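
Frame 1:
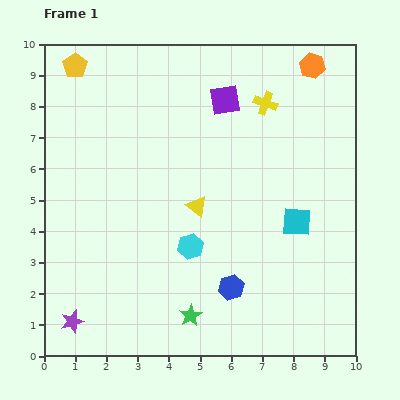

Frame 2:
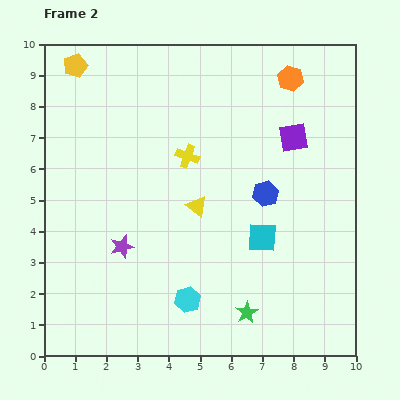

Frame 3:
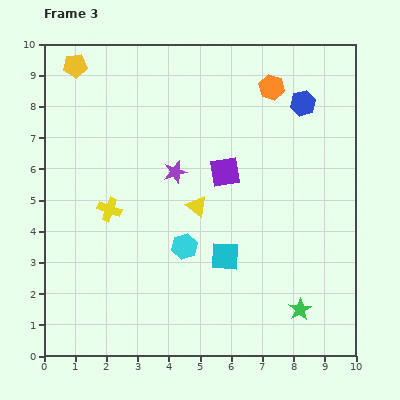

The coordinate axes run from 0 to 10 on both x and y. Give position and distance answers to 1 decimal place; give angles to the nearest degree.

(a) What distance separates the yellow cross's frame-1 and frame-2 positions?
3.0

The yellow cross moved from (7.1, 8.1) to (4.6, 6.4), a distance of √(2.5² + 1.7²) ≈ 3.0.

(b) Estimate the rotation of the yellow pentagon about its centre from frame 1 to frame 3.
30° clockwise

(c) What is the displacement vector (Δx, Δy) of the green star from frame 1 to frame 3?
(3.5, 0.2)

The green star was at (4.7, 1.3) in frame 1 and (8.2, 1.5) in frame 3.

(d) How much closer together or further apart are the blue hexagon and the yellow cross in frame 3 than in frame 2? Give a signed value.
+4.3

Distance in frame 2: 2.8. Distance in frame 3: 7.1.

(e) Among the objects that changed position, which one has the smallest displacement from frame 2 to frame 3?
the orange hexagon

(moved 0.7)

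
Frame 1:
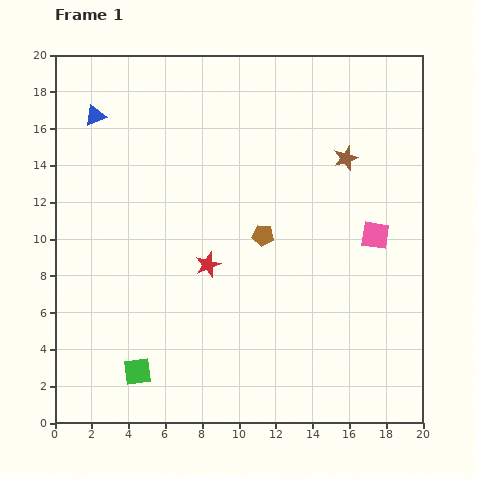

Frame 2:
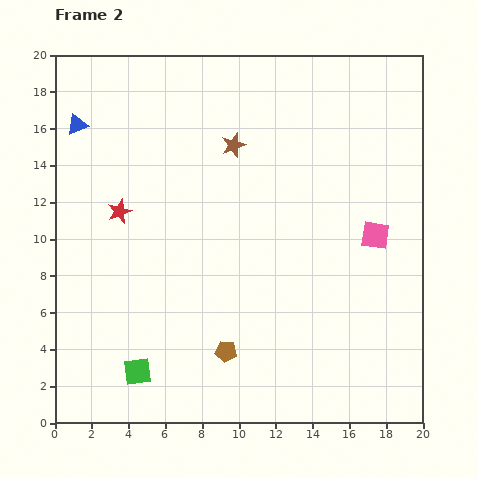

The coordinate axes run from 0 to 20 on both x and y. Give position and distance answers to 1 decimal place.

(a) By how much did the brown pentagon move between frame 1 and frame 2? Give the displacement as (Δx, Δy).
(-2.0, -6.3)

The brown pentagon was at (11.3, 10.2) in frame 1 and (9.3, 3.9) in frame 2.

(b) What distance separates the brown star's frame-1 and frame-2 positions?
6.1

The brown star moved from (15.8, 14.4) to (9.7, 15.1), a distance of √(6.1² + 0.7²) ≈ 6.1.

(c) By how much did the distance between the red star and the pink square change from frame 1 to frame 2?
+4.8

Distance in frame 1: 9.2. Distance in frame 2: 14.0.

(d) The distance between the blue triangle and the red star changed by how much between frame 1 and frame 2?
-4.9

Distance in frame 1: 10.1. Distance in frame 2: 5.2.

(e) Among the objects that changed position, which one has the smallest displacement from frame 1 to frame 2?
the blue triangle

(moved 1.1)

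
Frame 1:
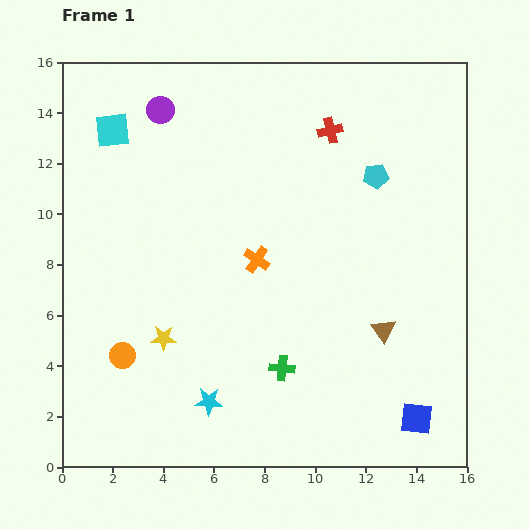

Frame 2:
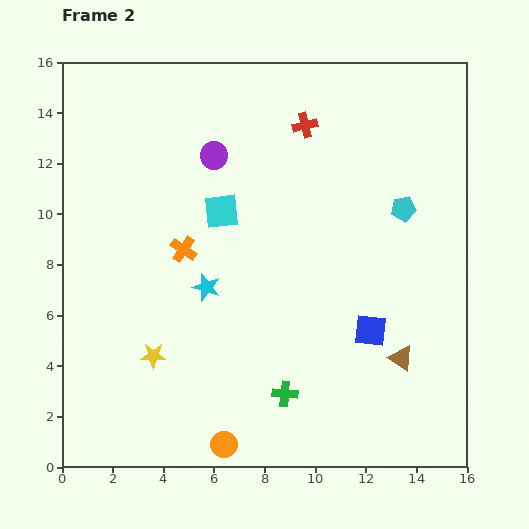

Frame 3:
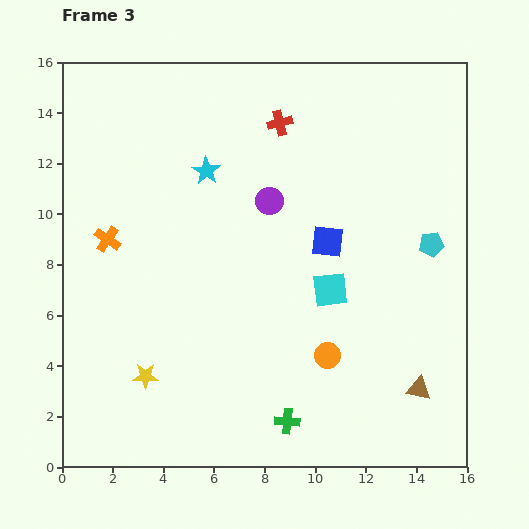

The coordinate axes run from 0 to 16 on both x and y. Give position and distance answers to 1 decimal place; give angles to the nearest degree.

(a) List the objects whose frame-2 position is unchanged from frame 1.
none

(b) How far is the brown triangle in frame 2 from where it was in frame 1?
1.3

The brown triangle moved from (12.7, 5.4) to (13.4, 4.3), a distance of √(0.7² + 1.1²) ≈ 1.3.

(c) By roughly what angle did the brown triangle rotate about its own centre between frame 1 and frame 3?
43° counter-clockwise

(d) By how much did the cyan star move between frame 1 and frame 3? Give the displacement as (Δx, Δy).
(-0.1, 9.1)

The cyan star was at (5.8, 2.6) in frame 1 and (5.7, 11.7) in frame 3.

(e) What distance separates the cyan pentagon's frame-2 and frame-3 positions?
1.8

The cyan pentagon moved from (13.5, 10.2) to (14.6, 8.8), a distance of √(1.1² + 1.4²) ≈ 1.8.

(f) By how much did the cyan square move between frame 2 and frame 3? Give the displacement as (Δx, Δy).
(4.3, -3.1)

The cyan square was at (6.3, 10.1) in frame 2 and (10.6, 7.0) in frame 3.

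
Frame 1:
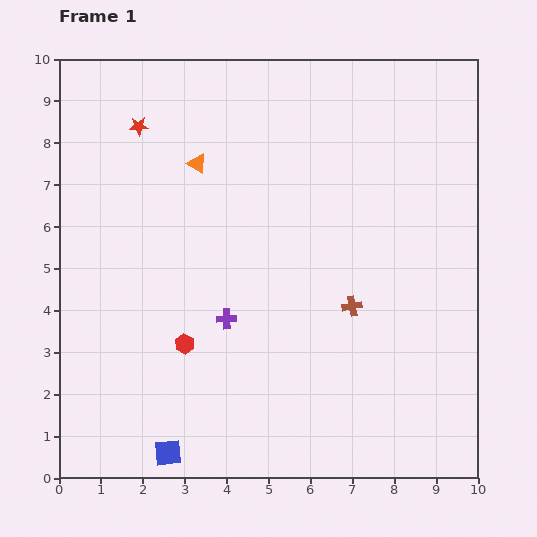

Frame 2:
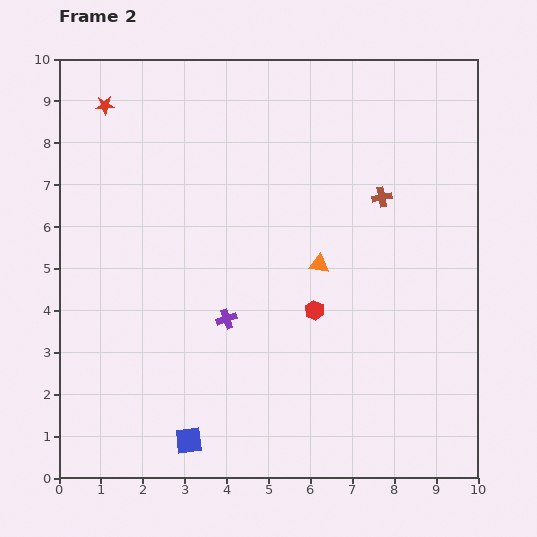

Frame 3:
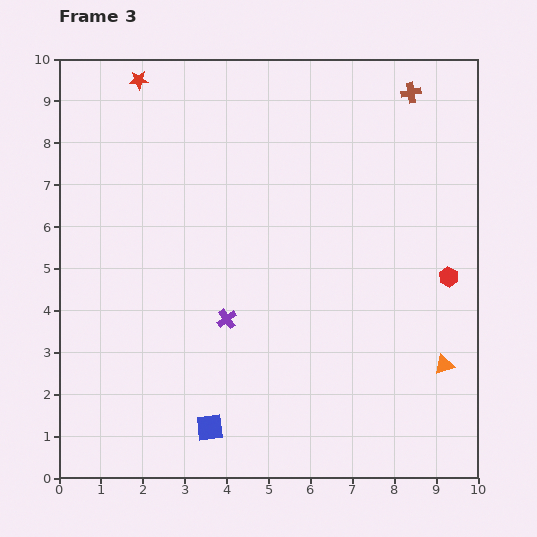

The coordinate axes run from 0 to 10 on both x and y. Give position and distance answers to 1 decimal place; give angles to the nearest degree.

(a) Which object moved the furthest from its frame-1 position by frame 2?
the orange triangle

(moved 3.8; next 3.2)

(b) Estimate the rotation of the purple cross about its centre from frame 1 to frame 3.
34° counter-clockwise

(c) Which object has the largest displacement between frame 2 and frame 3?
the orange triangle

(moved 3.8; next 3.3)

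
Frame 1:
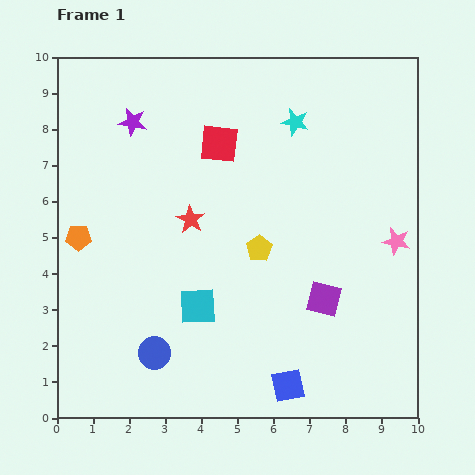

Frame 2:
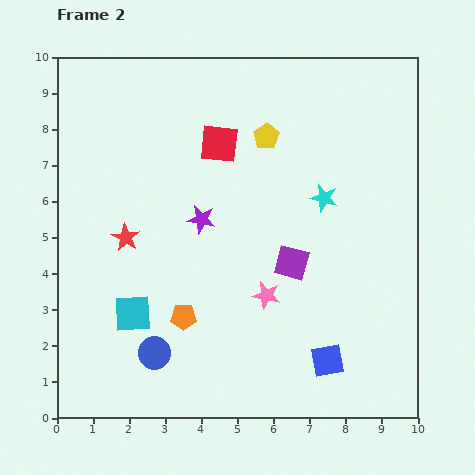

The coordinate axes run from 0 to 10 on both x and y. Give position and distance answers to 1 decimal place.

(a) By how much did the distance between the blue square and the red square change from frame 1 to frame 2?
-0.3

Distance in frame 1: 7.0. Distance in frame 2: 6.7.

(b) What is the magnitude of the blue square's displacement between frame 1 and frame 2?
1.3

The blue square moved from (6.4, 0.9) to (7.5, 1.6), a distance of √(1.1² + 0.7²) ≈ 1.3.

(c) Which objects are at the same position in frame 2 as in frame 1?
the red square, the blue circle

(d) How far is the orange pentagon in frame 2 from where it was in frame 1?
3.6

The orange pentagon moved from (0.6, 5.0) to (3.5, 2.8), a distance of √(2.9² + 2.2²) ≈ 3.6.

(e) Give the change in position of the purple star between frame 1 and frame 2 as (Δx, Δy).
(1.9, -2.7)

The purple star was at (2.1, 8.2) in frame 1 and (4.0, 5.5) in frame 2.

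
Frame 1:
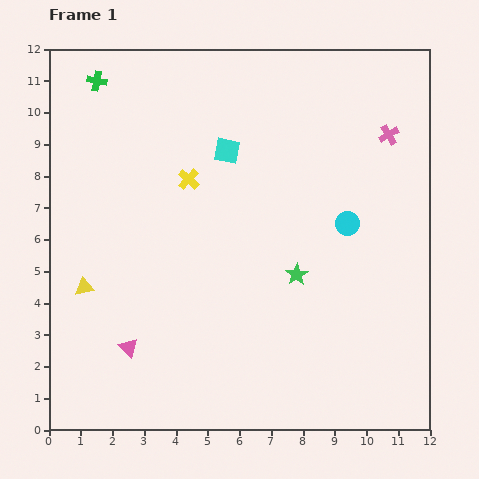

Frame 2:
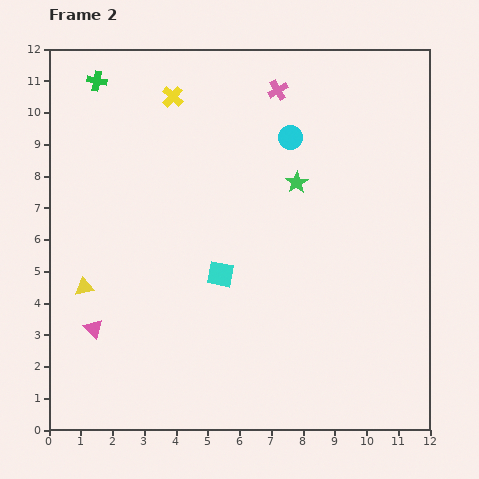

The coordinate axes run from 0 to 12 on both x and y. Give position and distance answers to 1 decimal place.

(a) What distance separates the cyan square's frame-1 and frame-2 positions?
3.9

The cyan square moved from (5.6, 8.8) to (5.4, 4.9), a distance of √(0.2² + 3.9²) ≈ 3.9.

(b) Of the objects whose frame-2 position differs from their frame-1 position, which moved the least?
the pink triangle

(moved 1.3)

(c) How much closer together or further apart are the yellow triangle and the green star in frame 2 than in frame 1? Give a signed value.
+0.8

Distance in frame 1: 6.7. Distance in frame 2: 7.5.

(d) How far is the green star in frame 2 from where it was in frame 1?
2.9

The green star moved from (7.8, 4.9) to (7.8, 7.8), a distance of √(0.0² + 2.9²) ≈ 2.9.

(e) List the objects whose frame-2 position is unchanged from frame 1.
the yellow triangle, the green cross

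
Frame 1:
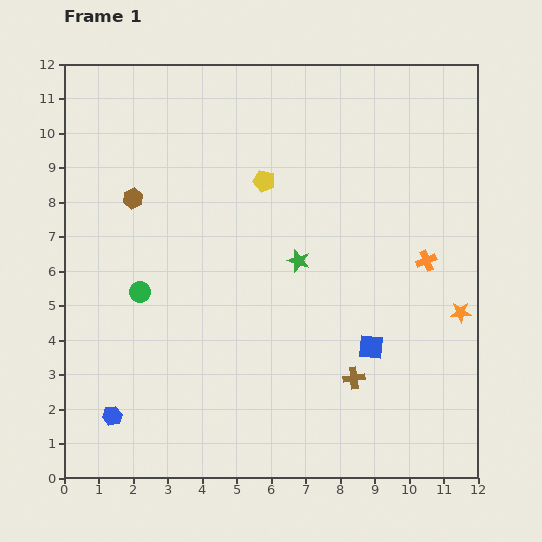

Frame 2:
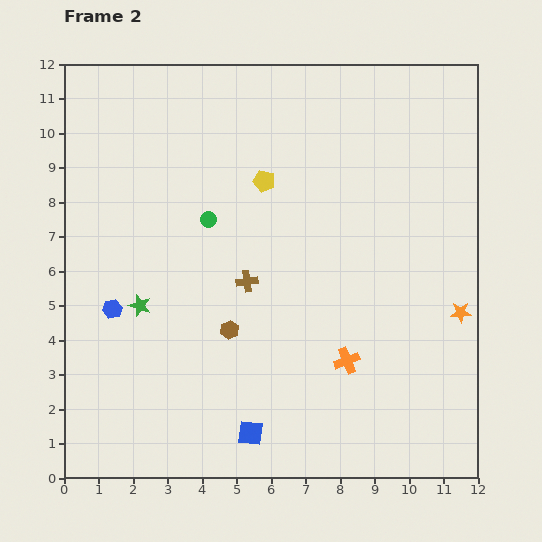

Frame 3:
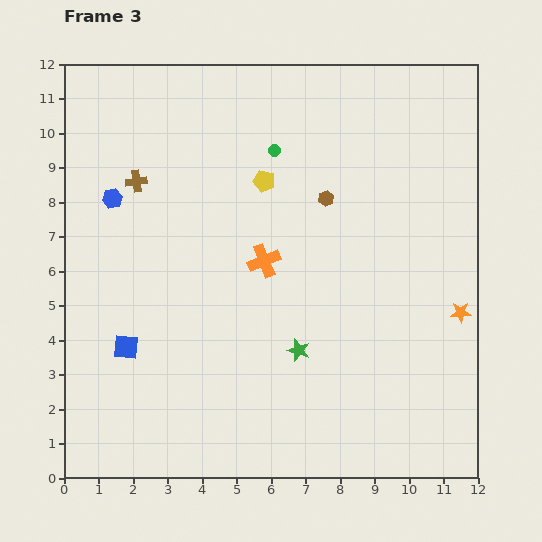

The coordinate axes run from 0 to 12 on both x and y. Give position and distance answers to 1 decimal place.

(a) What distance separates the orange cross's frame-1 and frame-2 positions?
3.7

The orange cross moved from (10.5, 6.3) to (8.2, 3.4), a distance of √(2.3² + 2.9²) ≈ 3.7.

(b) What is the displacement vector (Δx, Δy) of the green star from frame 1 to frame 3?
(0.0, -2.6)

The green star was at (6.8, 6.3) in frame 1 and (6.8, 3.7) in frame 3.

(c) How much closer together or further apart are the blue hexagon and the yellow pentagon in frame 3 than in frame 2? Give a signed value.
-1.3

Distance in frame 2: 5.7. Distance in frame 3: 4.4.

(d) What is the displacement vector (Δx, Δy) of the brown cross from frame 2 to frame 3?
(-3.2, 2.9)

The brown cross was at (5.3, 5.7) in frame 2 and (2.1, 8.6) in frame 3.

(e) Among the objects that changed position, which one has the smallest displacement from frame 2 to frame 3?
the green circle

(moved 2.8)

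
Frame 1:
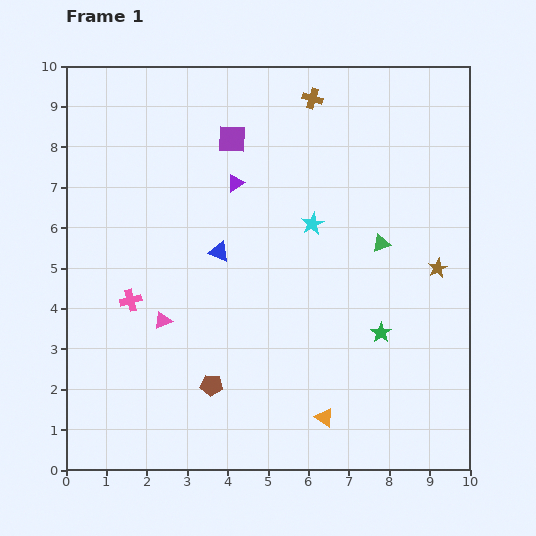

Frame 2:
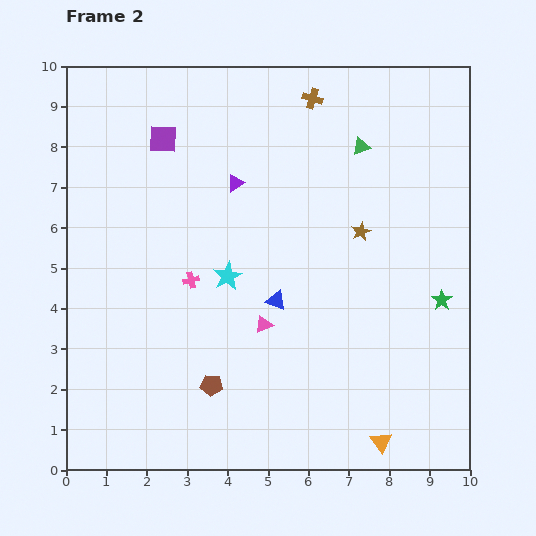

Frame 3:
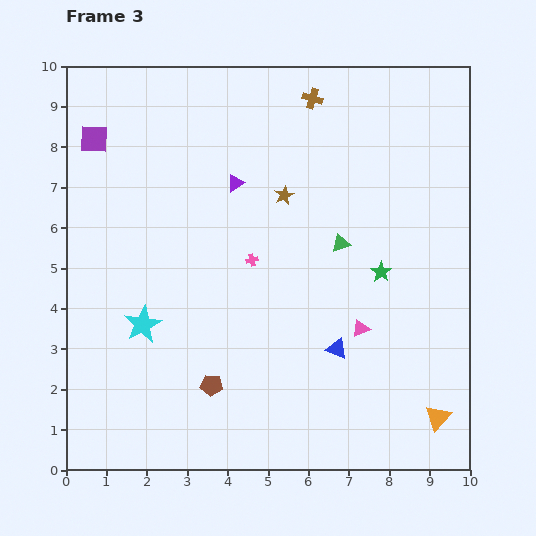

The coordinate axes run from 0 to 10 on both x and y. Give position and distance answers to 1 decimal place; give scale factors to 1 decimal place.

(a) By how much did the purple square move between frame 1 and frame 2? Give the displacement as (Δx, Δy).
(-1.7, 0.0)

The purple square was at (4.1, 8.2) in frame 1 and (2.4, 8.2) in frame 2.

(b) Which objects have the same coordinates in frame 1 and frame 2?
the brown cross, the brown pentagon, the purple triangle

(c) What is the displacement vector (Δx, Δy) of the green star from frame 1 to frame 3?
(0.0, 1.5)

The green star was at (7.8, 3.4) in frame 1 and (7.8, 4.9) in frame 3.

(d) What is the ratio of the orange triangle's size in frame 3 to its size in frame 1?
1.4×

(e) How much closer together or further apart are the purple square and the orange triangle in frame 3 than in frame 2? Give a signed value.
+1.7

Distance in frame 2: 9.2. Distance in frame 3: 10.9.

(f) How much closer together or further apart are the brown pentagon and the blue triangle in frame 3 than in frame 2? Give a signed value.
+0.6

Distance in frame 2: 2.6. Distance in frame 3: 3.2.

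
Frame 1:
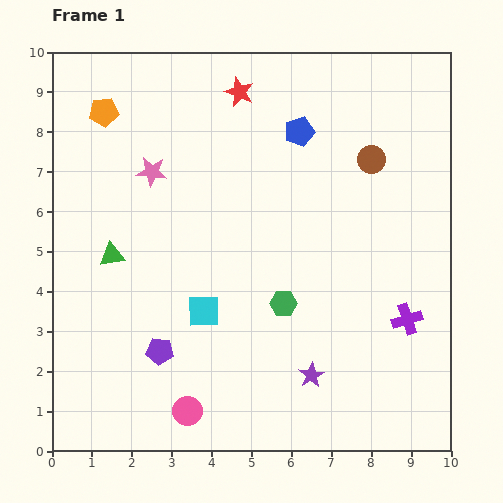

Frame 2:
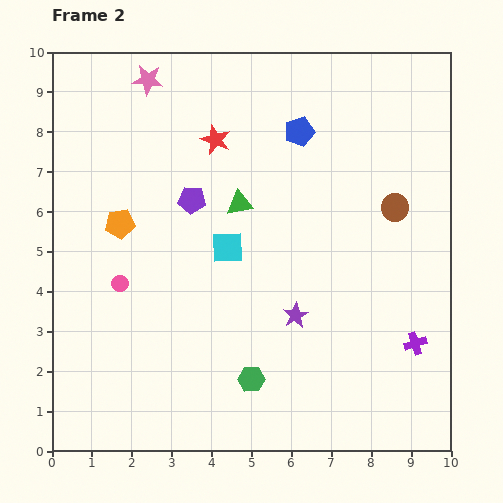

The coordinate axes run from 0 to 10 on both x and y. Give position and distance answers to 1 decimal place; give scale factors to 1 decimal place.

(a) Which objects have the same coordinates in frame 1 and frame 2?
the blue pentagon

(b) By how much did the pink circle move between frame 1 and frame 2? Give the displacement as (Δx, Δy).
(-1.7, 3.2)

The pink circle was at (3.4, 1.0) in frame 1 and (1.7, 4.2) in frame 2.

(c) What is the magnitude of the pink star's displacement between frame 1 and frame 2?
2.3

The pink star moved from (2.5, 7.0) to (2.4, 9.3), a distance of √(0.1² + 2.3²) ≈ 2.3.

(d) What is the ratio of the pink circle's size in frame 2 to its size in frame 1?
0.6×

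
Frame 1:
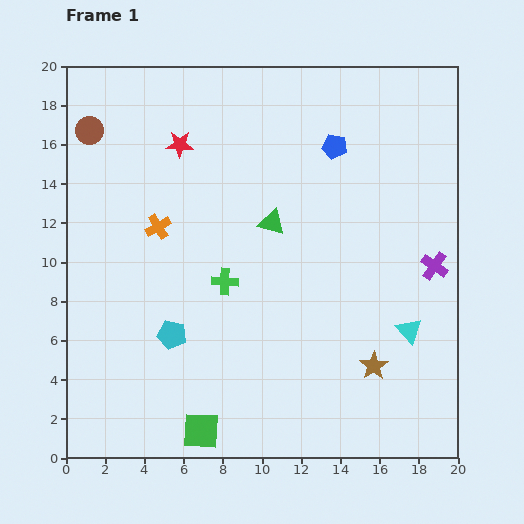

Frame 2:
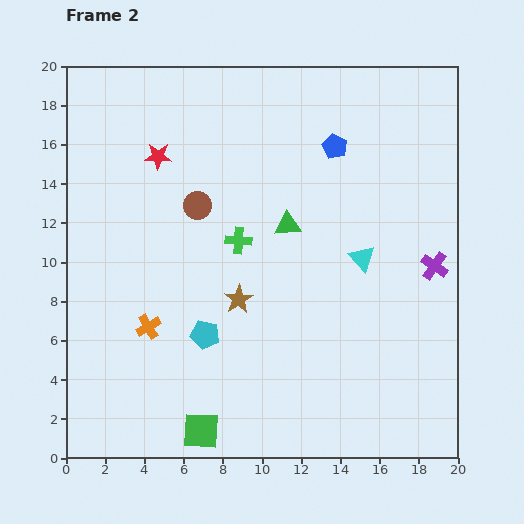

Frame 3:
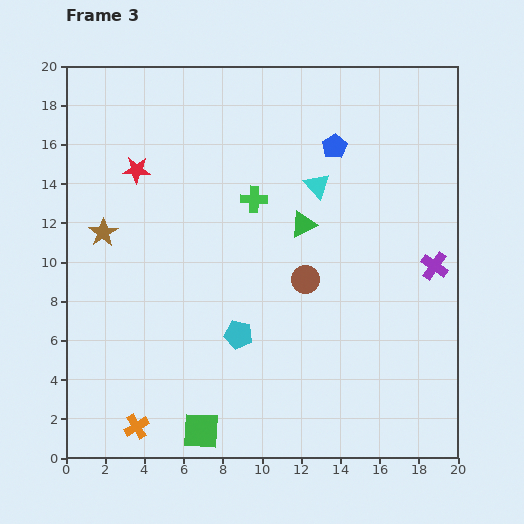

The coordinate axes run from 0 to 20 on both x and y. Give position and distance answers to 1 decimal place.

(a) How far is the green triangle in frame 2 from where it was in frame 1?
0.8

The green triangle moved from (10.5, 12.0) to (11.3, 11.9), a distance of √(0.8² + 0.1²) ≈ 0.8.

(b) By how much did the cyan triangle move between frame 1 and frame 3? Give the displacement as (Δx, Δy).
(-4.7, 7.4)

The cyan triangle was at (17.5, 6.5) in frame 1 and (12.8, 13.9) in frame 3.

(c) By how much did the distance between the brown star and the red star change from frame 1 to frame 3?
-11.4

Distance in frame 1: 15.0. Distance in frame 3: 3.6.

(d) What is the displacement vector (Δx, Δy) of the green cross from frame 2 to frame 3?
(0.8, 2.1)

The green cross was at (8.8, 11.1) in frame 2 and (9.6, 13.2) in frame 3.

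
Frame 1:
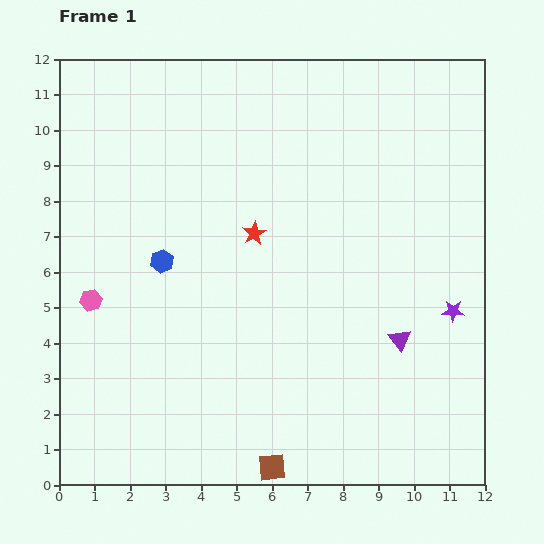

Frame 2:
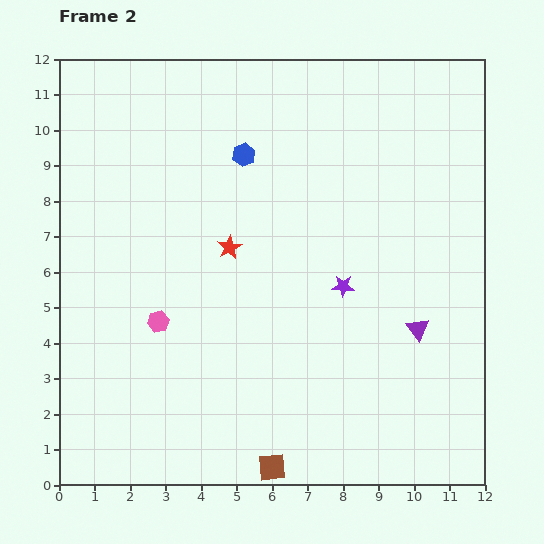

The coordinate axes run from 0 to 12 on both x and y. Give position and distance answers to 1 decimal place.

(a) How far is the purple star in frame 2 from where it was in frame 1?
3.2

The purple star moved from (11.1, 4.9) to (8.0, 5.6), a distance of √(3.1² + 0.7²) ≈ 3.2.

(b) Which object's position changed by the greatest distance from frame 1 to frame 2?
the blue hexagon

(moved 3.8; next 3.2)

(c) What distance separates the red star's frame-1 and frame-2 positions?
0.8

The red star moved from (5.5, 7.1) to (4.8, 6.7), a distance of √(0.7² + 0.4²) ≈ 0.8.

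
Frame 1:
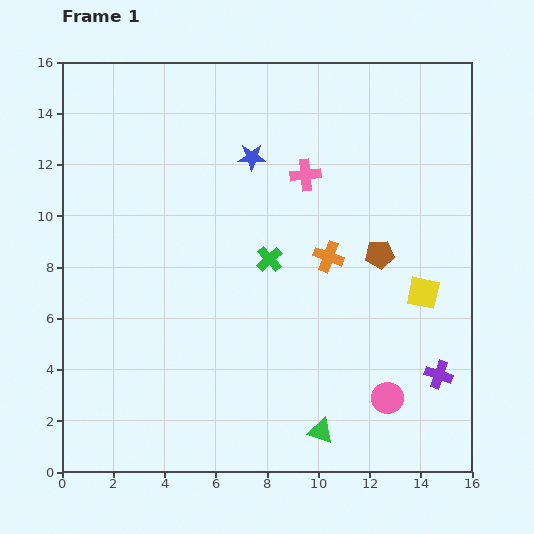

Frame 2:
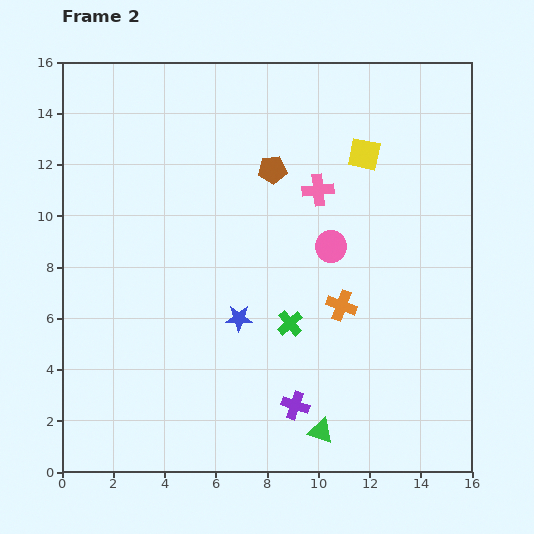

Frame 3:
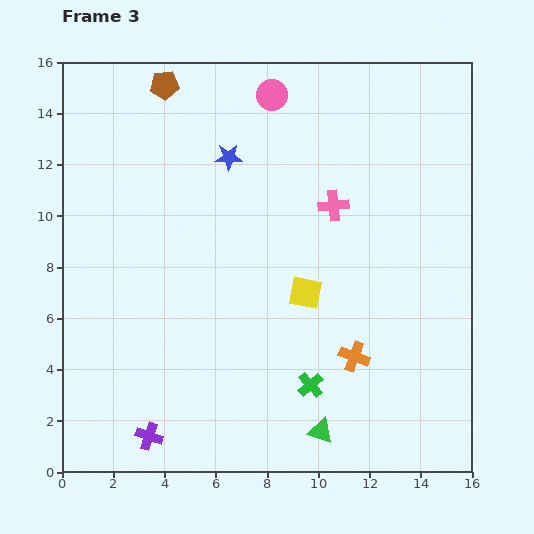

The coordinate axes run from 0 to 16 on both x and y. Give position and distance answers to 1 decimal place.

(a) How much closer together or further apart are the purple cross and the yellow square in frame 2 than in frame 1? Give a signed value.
+6.9

Distance in frame 1: 3.3. Distance in frame 2: 10.2.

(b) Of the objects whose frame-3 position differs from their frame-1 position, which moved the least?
the blue star

(moved 0.9)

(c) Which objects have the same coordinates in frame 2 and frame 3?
the green triangle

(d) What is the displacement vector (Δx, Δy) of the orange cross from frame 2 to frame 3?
(0.5, -2.0)

The orange cross was at (10.9, 6.5) in frame 2 and (11.4, 4.5) in frame 3.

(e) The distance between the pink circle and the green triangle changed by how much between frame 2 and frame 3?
+6.0

Distance in frame 2: 7.2. Distance in frame 3: 13.2.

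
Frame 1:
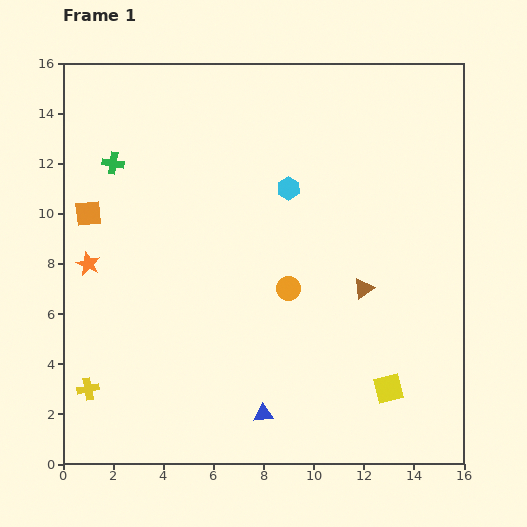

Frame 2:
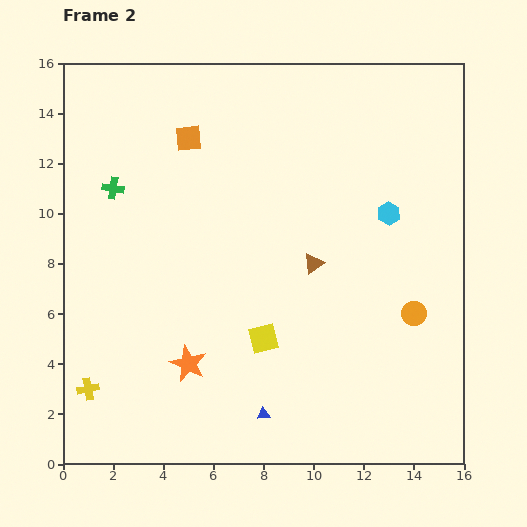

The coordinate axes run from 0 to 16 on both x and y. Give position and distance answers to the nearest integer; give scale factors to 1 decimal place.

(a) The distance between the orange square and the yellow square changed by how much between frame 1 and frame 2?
-5

Distance in frame 1: 14. Distance in frame 2: 9.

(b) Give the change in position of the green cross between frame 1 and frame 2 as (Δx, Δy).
(0, -1)

The green cross was at (2, 12) in frame 1 and (2, 11) in frame 2.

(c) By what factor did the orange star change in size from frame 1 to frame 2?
1.5×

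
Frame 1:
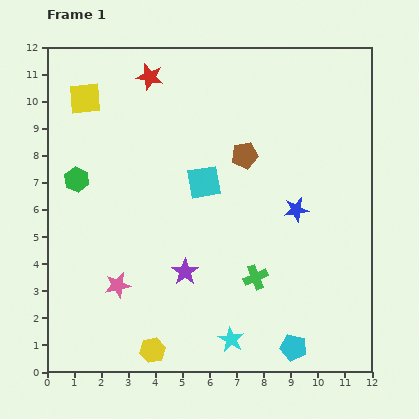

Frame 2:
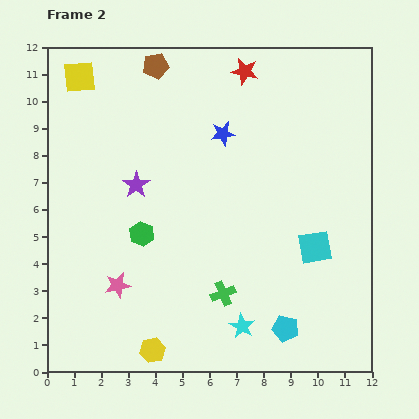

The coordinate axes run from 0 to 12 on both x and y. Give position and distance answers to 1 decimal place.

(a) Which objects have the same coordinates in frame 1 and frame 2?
the pink star, the yellow hexagon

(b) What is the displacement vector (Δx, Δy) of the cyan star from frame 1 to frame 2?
(0.4, 0.5)

The cyan star was at (6.8, 1.2) in frame 1 and (7.2, 1.7) in frame 2.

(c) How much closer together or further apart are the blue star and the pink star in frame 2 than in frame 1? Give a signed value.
-0.4

Distance in frame 1: 7.2. Distance in frame 2: 6.8.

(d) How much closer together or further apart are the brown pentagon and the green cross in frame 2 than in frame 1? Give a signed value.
+4.3

Distance in frame 1: 4.5. Distance in frame 2: 8.8.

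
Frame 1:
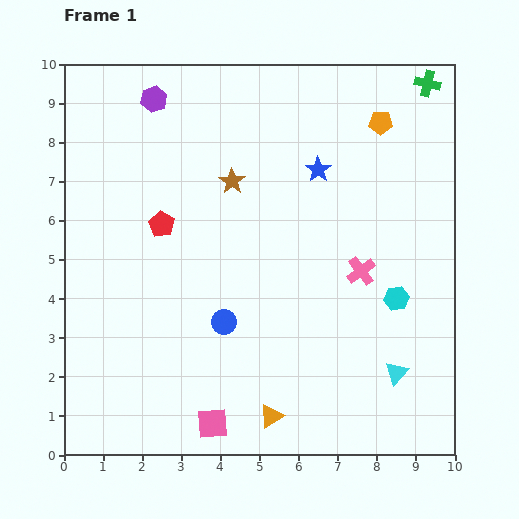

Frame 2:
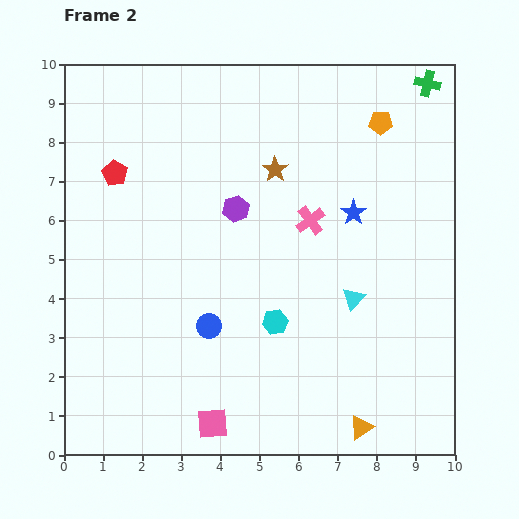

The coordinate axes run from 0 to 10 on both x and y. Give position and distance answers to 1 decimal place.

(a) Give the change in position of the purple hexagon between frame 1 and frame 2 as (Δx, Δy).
(2.1, -2.8)

The purple hexagon was at (2.3, 9.1) in frame 1 and (4.4, 6.3) in frame 2.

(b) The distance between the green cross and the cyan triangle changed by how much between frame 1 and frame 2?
-1.6

Distance in frame 1: 7.4. Distance in frame 2: 5.8.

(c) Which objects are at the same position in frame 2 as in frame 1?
the pink square, the green cross, the orange pentagon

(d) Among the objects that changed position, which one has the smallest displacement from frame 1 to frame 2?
the blue circle

(moved 0.4)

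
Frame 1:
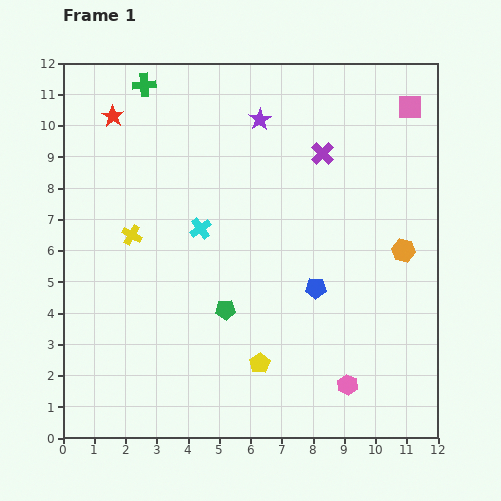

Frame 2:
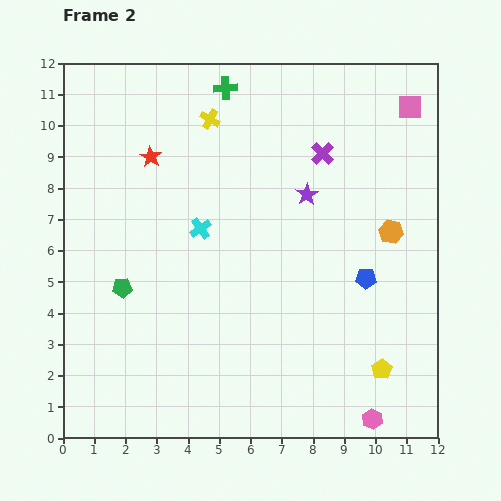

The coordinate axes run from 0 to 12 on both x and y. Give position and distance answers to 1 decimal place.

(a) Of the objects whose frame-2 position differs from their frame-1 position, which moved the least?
the orange hexagon

(moved 0.7)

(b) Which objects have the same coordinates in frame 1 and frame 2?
the purple cross, the cyan cross, the pink square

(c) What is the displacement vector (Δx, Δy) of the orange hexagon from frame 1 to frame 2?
(-0.4, 0.6)

The orange hexagon was at (10.9, 6.0) in frame 1 and (10.5, 6.6) in frame 2.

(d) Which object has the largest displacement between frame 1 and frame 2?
the yellow cross

(moved 4.5; next 3.9)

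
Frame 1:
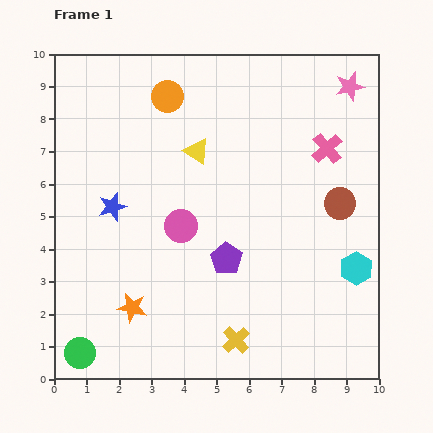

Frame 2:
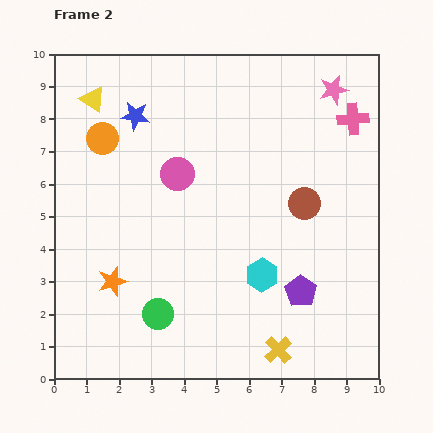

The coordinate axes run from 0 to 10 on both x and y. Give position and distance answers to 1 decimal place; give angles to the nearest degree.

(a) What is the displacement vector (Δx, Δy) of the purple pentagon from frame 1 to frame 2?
(2.3, -1.0)

The purple pentagon was at (5.3, 3.7) in frame 1 and (7.6, 2.7) in frame 2.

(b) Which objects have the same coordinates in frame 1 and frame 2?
none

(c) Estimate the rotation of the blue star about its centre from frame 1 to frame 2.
24° clockwise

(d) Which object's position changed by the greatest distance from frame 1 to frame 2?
the yellow triangle

(moved 3.6; next 2.9)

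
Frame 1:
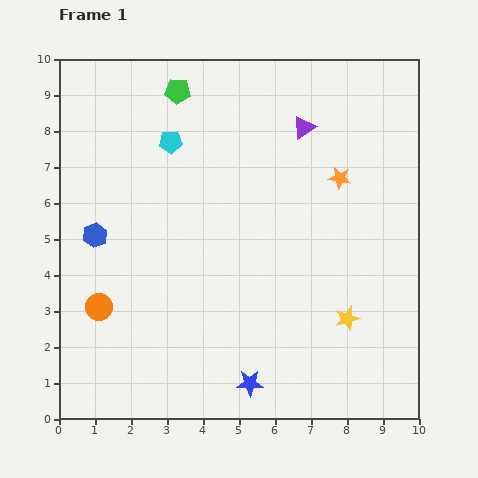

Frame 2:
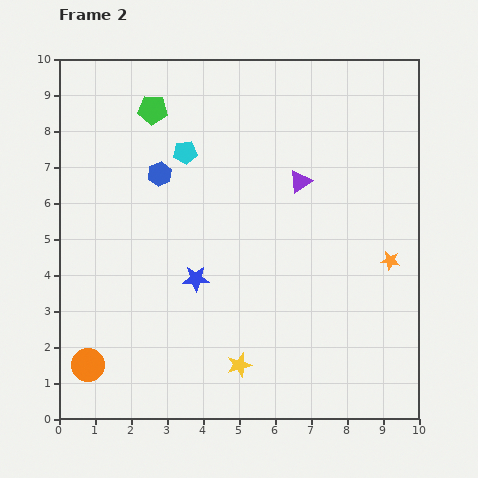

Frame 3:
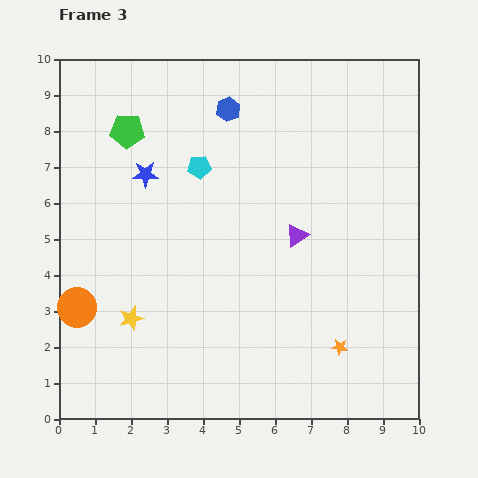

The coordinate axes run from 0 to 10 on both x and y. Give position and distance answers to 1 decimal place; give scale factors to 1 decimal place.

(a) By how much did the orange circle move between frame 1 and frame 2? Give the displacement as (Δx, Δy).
(-0.3, -1.6)

The orange circle was at (1.1, 3.1) in frame 1 and (0.8, 1.5) in frame 2.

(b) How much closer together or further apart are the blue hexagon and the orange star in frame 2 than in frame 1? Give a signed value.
-0.2

Distance in frame 1: 7.0. Distance in frame 2: 6.8.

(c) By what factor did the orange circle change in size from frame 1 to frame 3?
1.5×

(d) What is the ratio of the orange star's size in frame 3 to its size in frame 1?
0.7×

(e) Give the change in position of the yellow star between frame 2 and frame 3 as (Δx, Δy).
(-3.0, 1.3)

The yellow star was at (5.0, 1.5) in frame 2 and (2.0, 2.8) in frame 3.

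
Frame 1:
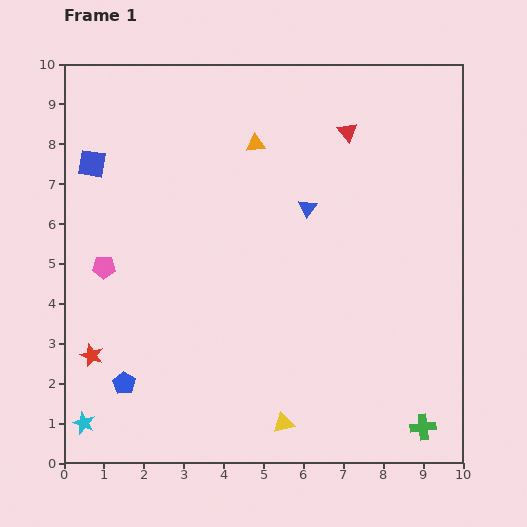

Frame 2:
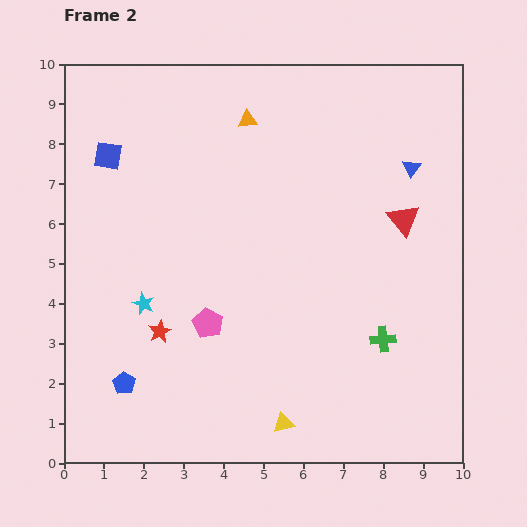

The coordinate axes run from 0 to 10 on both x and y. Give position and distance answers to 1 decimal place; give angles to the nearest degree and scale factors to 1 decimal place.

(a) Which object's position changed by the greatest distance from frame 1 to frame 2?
the cyan star

(moved 3.4; next 3.0)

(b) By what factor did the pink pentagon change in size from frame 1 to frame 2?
1.3×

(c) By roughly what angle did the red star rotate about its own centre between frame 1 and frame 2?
24° clockwise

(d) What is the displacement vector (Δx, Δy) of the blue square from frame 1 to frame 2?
(0.4, 0.2)

The blue square was at (0.7, 7.5) in frame 1 and (1.1, 7.7) in frame 2.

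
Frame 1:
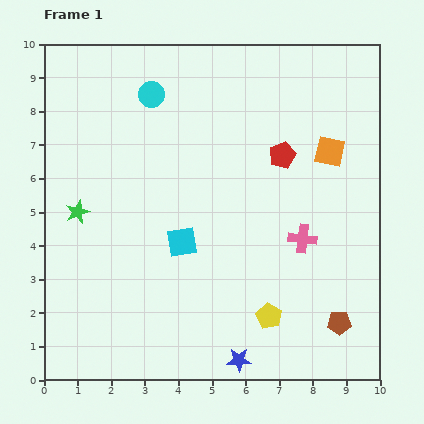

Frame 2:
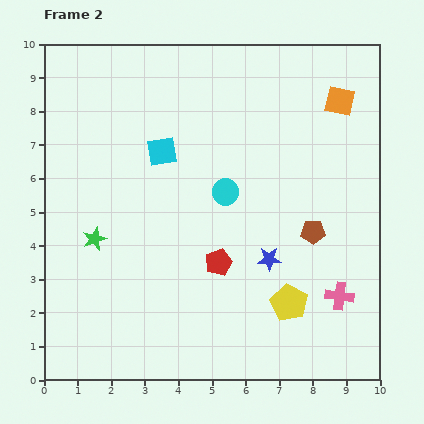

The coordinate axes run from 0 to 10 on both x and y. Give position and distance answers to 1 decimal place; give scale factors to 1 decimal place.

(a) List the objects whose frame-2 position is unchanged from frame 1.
none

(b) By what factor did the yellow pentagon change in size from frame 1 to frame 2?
1.5×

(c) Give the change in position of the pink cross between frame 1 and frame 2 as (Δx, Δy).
(1.1, -1.7)

The pink cross was at (7.7, 4.2) in frame 1 and (8.8, 2.5) in frame 2.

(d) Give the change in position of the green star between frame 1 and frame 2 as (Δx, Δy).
(0.5, -0.8)

The green star was at (1.0, 5.0) in frame 1 and (1.5, 4.2) in frame 2.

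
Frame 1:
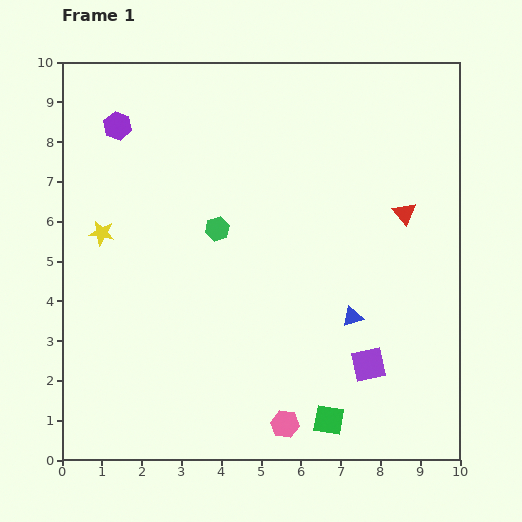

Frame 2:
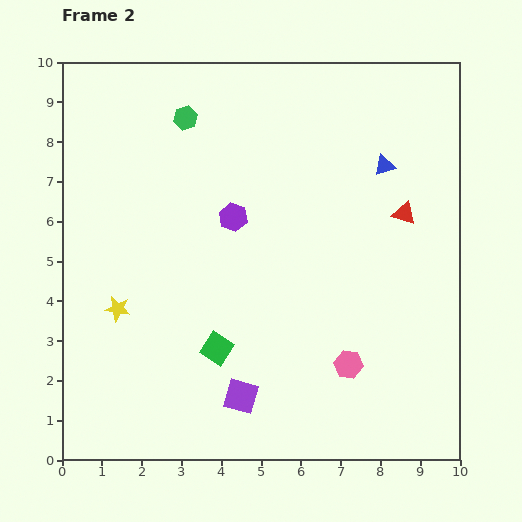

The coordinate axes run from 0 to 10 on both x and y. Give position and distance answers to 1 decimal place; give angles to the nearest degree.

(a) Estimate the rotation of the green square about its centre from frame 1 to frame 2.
24° clockwise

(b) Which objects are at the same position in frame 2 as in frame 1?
the red triangle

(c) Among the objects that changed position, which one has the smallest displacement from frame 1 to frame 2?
the yellow star

(moved 1.9)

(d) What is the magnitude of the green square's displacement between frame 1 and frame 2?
3.3

The green square moved from (6.7, 1.0) to (3.9, 2.8), a distance of √(2.8² + 1.8²) ≈ 3.3.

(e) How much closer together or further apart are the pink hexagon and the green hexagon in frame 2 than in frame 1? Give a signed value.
+2.2

Distance in frame 1: 5.2. Distance in frame 2: 7.4.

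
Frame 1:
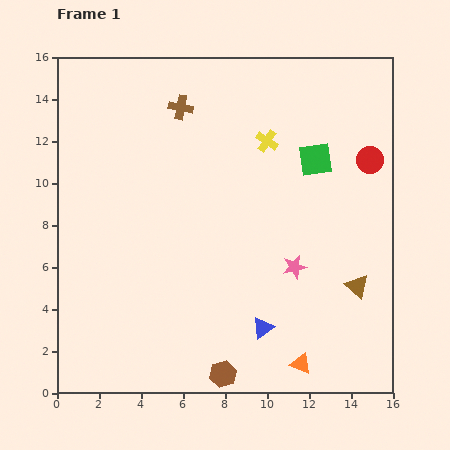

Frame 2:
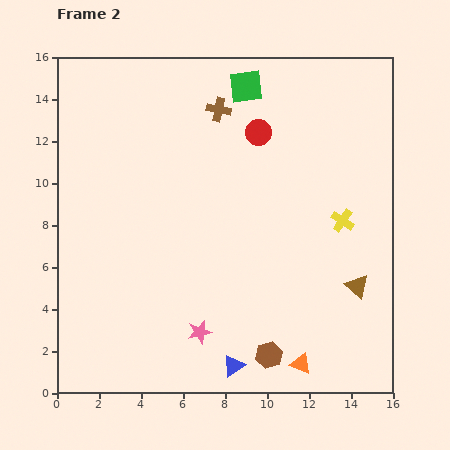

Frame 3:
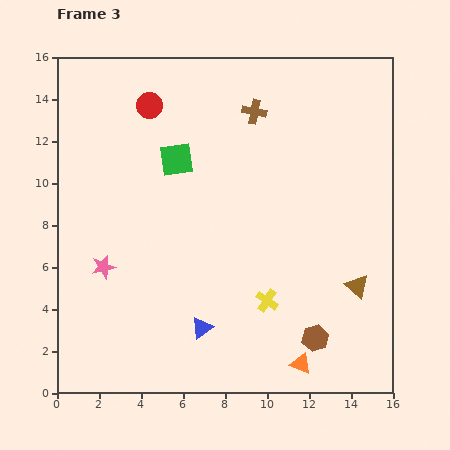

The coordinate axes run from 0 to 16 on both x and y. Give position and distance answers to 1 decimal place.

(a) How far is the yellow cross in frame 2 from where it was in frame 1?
5.2

The yellow cross moved from (10.0, 12.0) to (13.6, 8.2), a distance of √(3.6² + 3.8²) ≈ 5.2.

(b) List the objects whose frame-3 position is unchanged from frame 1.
the brown triangle, the orange triangle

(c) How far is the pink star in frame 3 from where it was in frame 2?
5.5

The pink star moved from (6.8, 2.9) to (2.2, 6.0), a distance of √(4.6² + 3.1²) ≈ 5.5.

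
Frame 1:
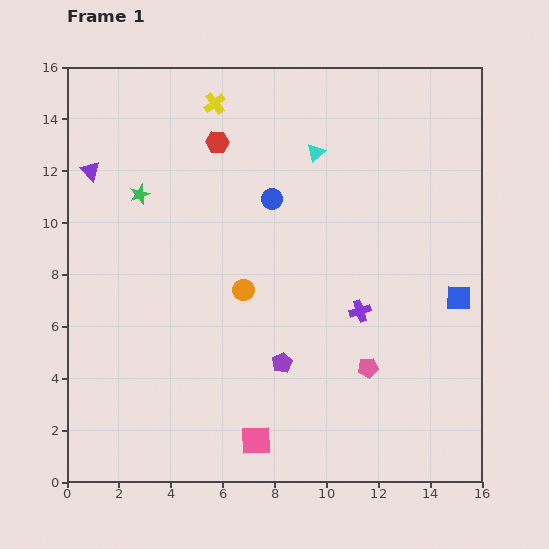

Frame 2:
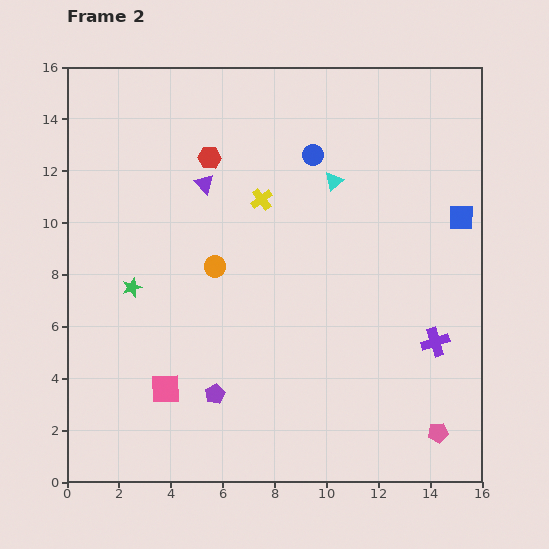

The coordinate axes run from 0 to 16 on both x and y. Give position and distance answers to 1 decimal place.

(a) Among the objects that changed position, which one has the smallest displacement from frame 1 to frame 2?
the red hexagon

(moved 0.7)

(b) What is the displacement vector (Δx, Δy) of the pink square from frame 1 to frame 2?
(-3.5, 2.0)

The pink square was at (7.3, 1.6) in frame 1 and (3.8, 3.6) in frame 2.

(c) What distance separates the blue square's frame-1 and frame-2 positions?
3.1

The blue square moved from (15.1, 7.1) to (15.2, 10.2), a distance of √(0.1² + 3.1²) ≈ 3.1.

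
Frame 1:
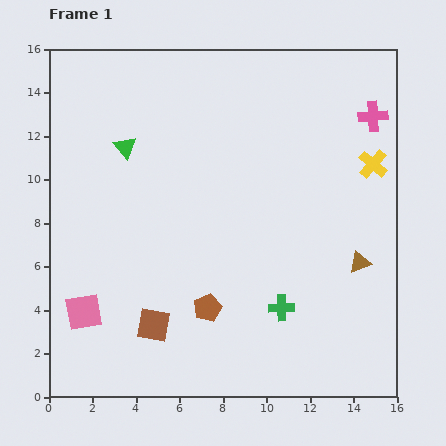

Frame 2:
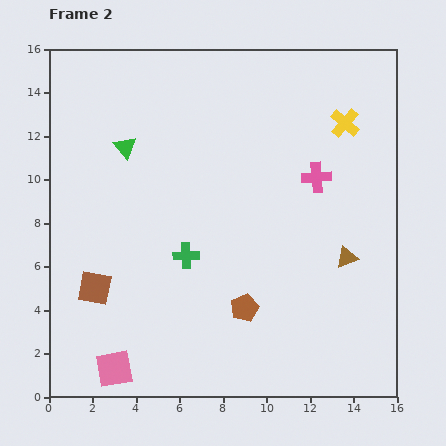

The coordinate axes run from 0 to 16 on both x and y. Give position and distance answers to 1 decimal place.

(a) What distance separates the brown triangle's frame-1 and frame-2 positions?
0.6

The brown triangle moved from (14.3, 6.2) to (13.7, 6.4), a distance of √(0.6² + 0.2²) ≈ 0.6.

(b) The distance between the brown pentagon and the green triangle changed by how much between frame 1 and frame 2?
+0.9

Distance in frame 1: 8.3. Distance in frame 2: 9.2.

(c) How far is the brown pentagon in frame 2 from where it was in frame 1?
1.7

The brown pentagon moved from (7.3, 4.1) to (9.0, 4.1), a distance of √(1.7² + 0.0²) ≈ 1.7.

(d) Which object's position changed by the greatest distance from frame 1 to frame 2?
the green cross

(moved 5.0; next 3.8)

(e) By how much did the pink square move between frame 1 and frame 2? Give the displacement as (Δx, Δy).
(1.4, -2.6)

The pink square was at (1.6, 3.9) in frame 1 and (3.0, 1.3) in frame 2.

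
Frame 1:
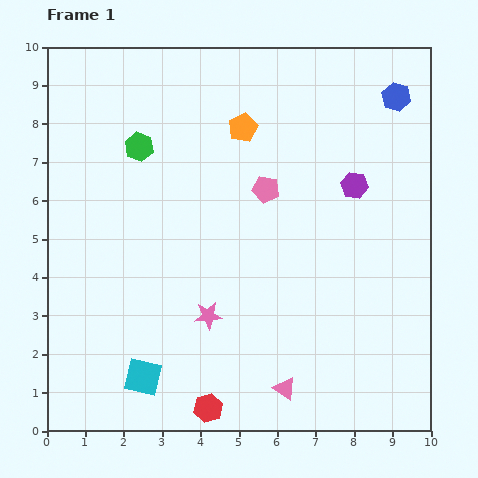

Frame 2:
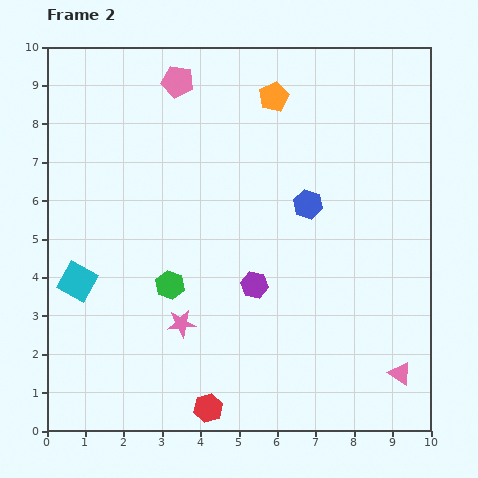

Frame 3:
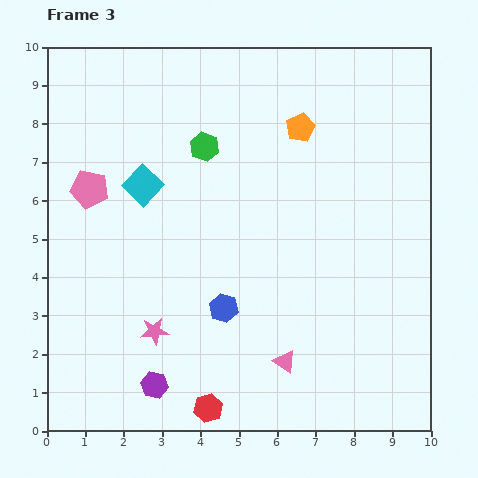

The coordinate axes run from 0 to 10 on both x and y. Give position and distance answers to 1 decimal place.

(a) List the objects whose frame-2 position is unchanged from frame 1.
the red hexagon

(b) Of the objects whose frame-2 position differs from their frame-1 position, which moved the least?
the pink star

(moved 0.7)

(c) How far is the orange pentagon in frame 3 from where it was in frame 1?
1.5

The orange pentagon moved from (5.1, 7.9) to (6.6, 7.9), a distance of √(1.5² + 0.0²) ≈ 1.5.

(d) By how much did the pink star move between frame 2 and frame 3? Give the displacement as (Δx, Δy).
(-0.7, -0.2)

The pink star was at (3.5, 2.8) in frame 2 and (2.8, 2.6) in frame 3.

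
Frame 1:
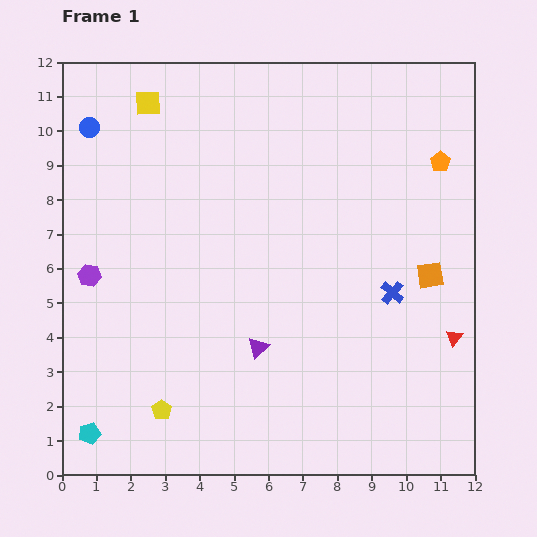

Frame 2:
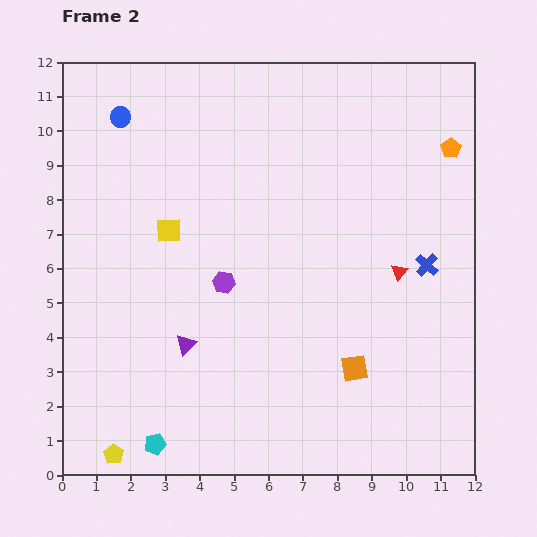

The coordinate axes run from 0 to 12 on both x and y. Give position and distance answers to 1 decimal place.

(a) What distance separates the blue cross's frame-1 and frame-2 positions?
1.3

The blue cross moved from (9.6, 5.3) to (10.6, 6.1), a distance of √(1.0² + 0.8²) ≈ 1.3.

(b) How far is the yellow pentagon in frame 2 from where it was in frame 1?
1.9

The yellow pentagon moved from (2.9, 1.9) to (1.5, 0.6), a distance of √(1.4² + 1.3²) ≈ 1.9.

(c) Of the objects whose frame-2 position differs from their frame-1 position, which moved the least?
the orange pentagon

(moved 0.5)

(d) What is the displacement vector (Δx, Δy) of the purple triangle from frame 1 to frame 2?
(-2.1, 0.1)

The purple triangle was at (5.7, 3.7) in frame 1 and (3.6, 3.8) in frame 2.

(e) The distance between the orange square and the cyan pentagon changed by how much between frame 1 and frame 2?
-4.7

Distance in frame 1: 10.9. Distance in frame 2: 6.2.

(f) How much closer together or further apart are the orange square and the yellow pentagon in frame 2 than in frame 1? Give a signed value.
-1.3

Distance in frame 1: 8.7. Distance in frame 2: 7.4.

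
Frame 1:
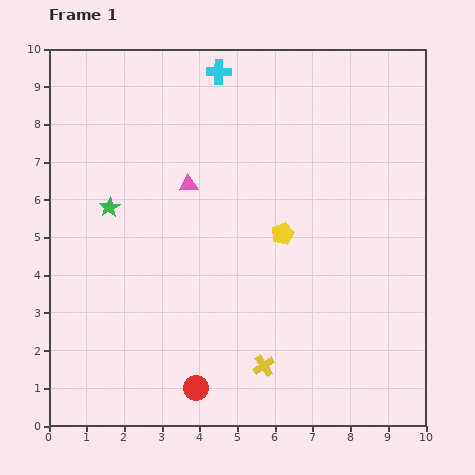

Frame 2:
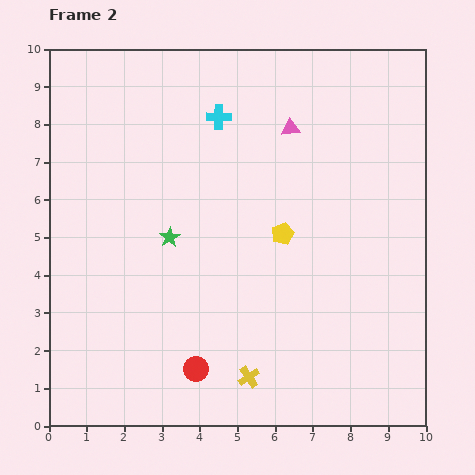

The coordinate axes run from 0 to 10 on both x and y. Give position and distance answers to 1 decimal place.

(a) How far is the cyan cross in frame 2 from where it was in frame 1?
1.2

The cyan cross moved from (4.5, 9.4) to (4.5, 8.2), a distance of √(0.0² + 1.2²) ≈ 1.2.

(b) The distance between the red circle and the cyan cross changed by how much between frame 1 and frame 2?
-1.7

Distance in frame 1: 8.4. Distance in frame 2: 6.7.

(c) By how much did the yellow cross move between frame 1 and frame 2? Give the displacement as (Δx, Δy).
(-0.4, -0.3)

The yellow cross was at (5.7, 1.6) in frame 1 and (5.3, 1.3) in frame 2.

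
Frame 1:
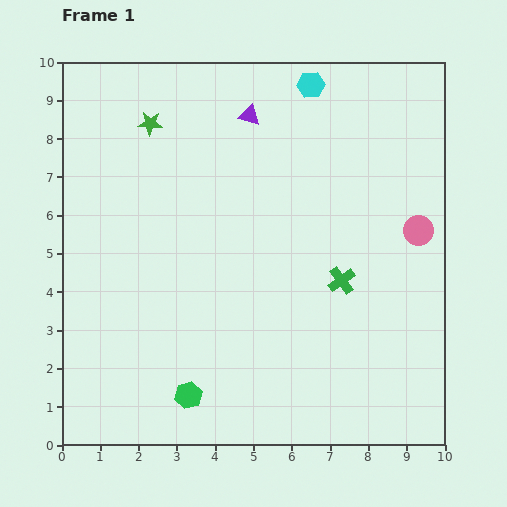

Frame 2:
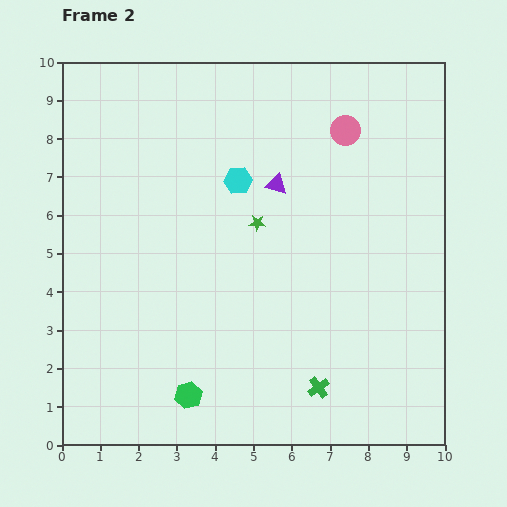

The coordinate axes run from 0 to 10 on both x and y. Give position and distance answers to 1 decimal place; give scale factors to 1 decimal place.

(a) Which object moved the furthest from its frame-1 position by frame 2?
the green star

(moved 3.8; next 3.2)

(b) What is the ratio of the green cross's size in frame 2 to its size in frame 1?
0.8×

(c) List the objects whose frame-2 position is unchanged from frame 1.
the green hexagon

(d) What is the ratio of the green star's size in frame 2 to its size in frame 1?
0.7×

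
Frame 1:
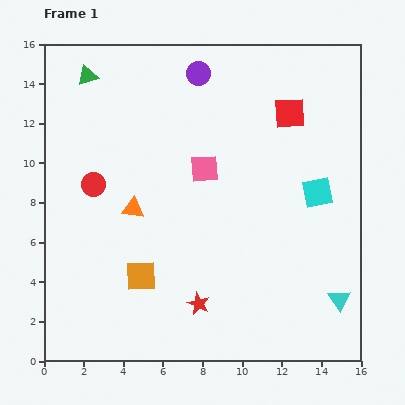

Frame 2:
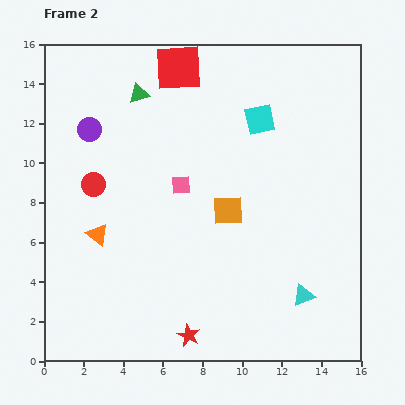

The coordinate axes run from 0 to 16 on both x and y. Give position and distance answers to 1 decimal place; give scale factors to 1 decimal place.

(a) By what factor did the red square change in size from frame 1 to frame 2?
1.5×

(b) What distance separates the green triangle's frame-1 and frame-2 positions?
2.8

The green triangle moved from (2.2, 14.4) to (4.8, 13.5), a distance of √(2.6² + 0.9²) ≈ 2.8.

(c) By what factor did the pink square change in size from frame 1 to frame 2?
0.7×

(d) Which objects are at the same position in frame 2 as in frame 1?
the red circle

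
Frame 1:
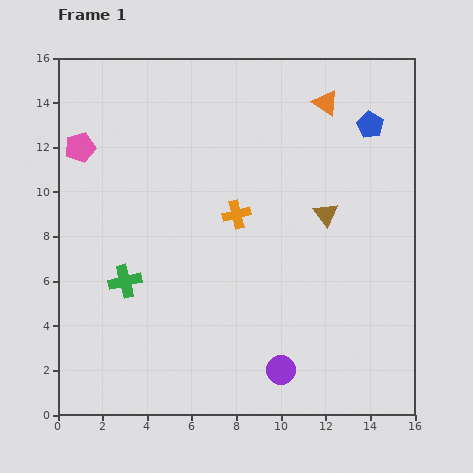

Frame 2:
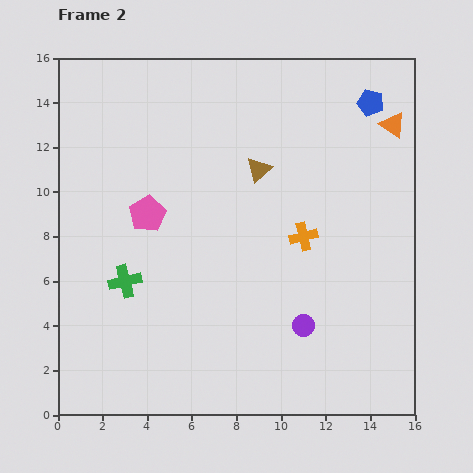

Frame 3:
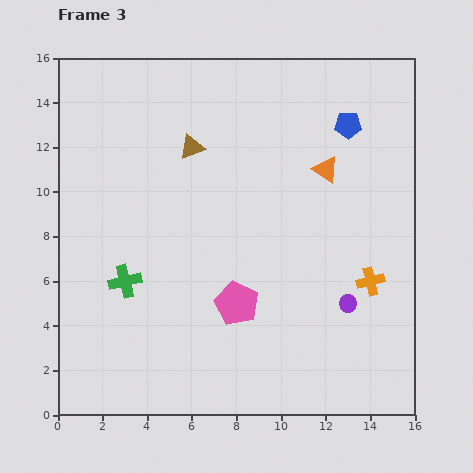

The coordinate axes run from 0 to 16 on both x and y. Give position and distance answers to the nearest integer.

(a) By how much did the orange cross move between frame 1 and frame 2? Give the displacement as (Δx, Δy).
(3, -1)

The orange cross was at (8, 9) in frame 1 and (11, 8) in frame 2.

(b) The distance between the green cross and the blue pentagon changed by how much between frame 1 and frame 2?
+1

Distance in frame 1: 13. Distance in frame 2: 14.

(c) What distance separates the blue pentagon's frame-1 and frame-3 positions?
1

The blue pentagon moved from (14, 13) to (13, 13), a distance of √(1² + 0²) ≈ 1.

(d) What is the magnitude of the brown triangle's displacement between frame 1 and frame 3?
7

The brown triangle moved from (12, 9) to (6, 12), a distance of √(6² + 3²) ≈ 7.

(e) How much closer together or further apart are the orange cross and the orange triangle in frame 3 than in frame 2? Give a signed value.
-1

Distance in frame 2: 6. Distance in frame 3: 5.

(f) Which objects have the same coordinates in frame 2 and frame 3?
the green cross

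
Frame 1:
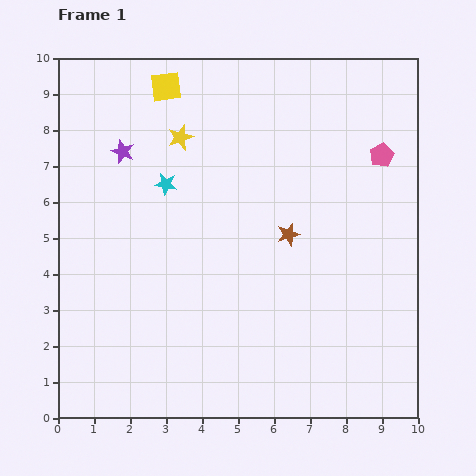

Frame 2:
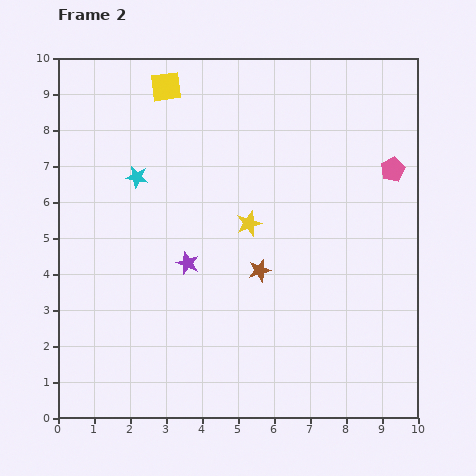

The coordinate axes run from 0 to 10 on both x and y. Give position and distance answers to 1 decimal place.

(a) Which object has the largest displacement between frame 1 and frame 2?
the purple star

(moved 3.6; next 3.1)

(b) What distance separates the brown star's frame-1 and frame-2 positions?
1.3

The brown star moved from (6.4, 5.1) to (5.6, 4.1), a distance of √(0.8² + 1.0²) ≈ 1.3.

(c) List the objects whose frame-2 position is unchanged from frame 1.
the yellow square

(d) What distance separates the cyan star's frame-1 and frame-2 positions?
0.8

The cyan star moved from (3.0, 6.5) to (2.2, 6.7), a distance of √(0.8² + 0.2²) ≈ 0.8.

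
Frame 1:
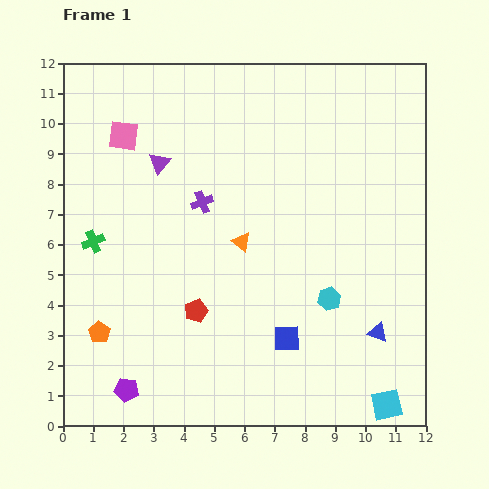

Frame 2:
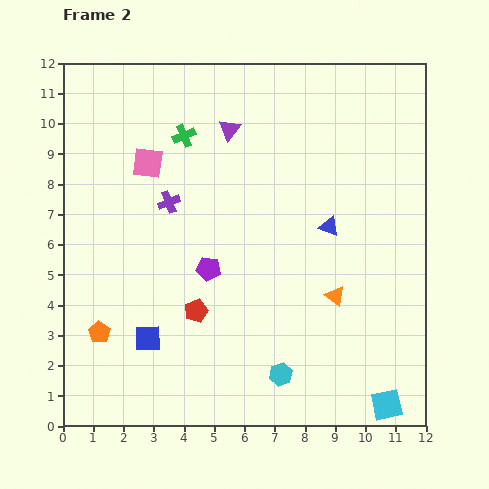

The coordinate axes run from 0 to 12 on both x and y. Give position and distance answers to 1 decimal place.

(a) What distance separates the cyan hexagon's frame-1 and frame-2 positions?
3.0

The cyan hexagon moved from (8.8, 4.2) to (7.2, 1.7), a distance of √(1.6² + 2.5²) ≈ 3.0.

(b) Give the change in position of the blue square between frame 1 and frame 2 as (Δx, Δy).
(-4.6, 0.0)

The blue square was at (7.4, 2.9) in frame 1 and (2.8, 2.9) in frame 2.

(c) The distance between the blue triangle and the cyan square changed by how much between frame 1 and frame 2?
+3.8

Distance in frame 1: 2.4. Distance in frame 2: 6.2.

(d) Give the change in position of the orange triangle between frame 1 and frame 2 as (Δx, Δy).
(3.1, -1.8)

The orange triangle was at (5.9, 6.1) in frame 1 and (9.0, 4.3) in frame 2.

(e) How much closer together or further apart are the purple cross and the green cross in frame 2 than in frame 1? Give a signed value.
-1.5

Distance in frame 1: 3.8. Distance in frame 2: 2.3.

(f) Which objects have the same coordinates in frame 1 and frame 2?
the cyan square, the red pentagon, the orange pentagon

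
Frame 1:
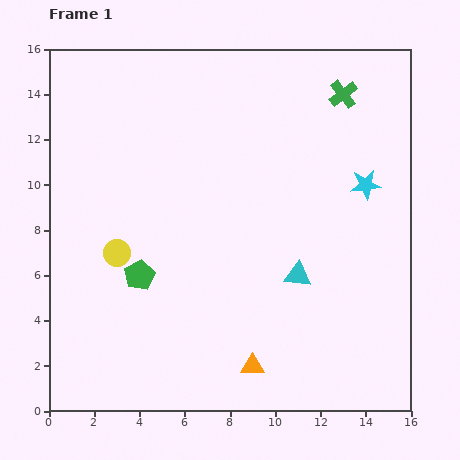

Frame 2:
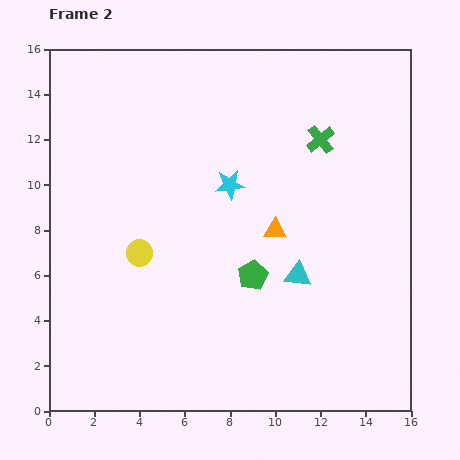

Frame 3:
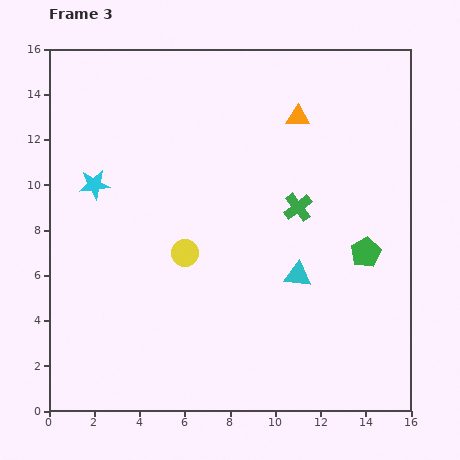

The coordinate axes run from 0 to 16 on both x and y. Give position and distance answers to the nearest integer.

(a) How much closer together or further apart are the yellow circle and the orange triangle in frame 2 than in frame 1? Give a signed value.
-2

Distance in frame 1: 8. Distance in frame 2: 6.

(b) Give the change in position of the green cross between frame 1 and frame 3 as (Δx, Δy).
(-2, -5)

The green cross was at (13, 14) in frame 1 and (11, 9) in frame 3.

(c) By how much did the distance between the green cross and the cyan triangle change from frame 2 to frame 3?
-3

Distance in frame 2: 6. Distance in frame 3: 3.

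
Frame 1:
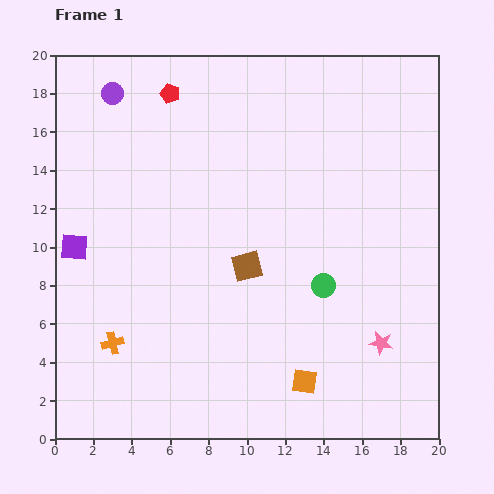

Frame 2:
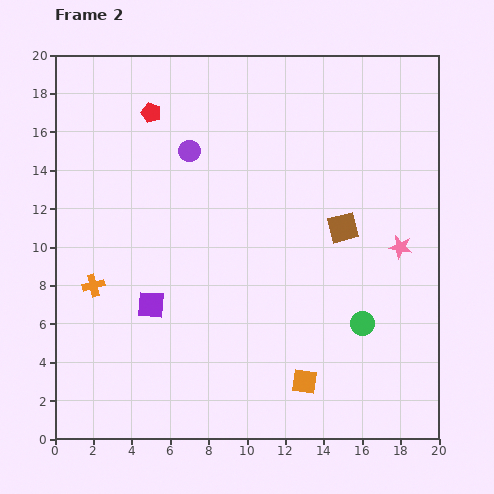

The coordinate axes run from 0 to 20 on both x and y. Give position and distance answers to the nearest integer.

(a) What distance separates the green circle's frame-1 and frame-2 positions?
3

The green circle moved from (14, 8) to (16, 6), a distance of √(2² + 2²) ≈ 3.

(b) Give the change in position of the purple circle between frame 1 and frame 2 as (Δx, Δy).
(4, -3)

The purple circle was at (3, 18) in frame 1 and (7, 15) in frame 2.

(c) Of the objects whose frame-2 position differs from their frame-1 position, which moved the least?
the red pentagon

(moved 1)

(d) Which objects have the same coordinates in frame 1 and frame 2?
the orange square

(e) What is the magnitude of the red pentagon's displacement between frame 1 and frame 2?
1

The red pentagon moved from (6, 18) to (5, 17), a distance of √(1² + 1²) ≈ 1.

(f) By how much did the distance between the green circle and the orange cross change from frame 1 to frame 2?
+3

Distance in frame 1: 11. Distance in frame 2: 14.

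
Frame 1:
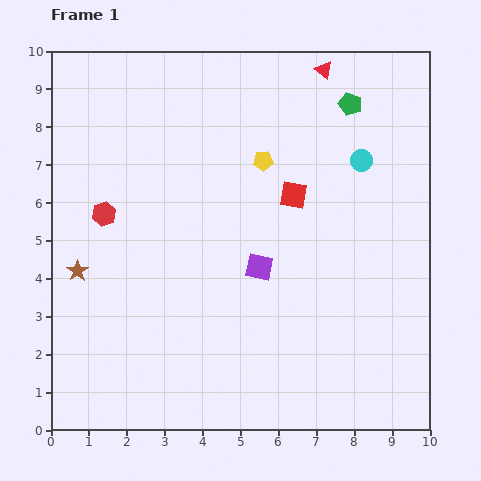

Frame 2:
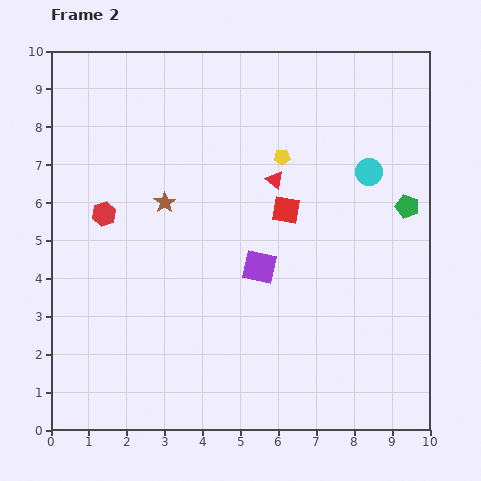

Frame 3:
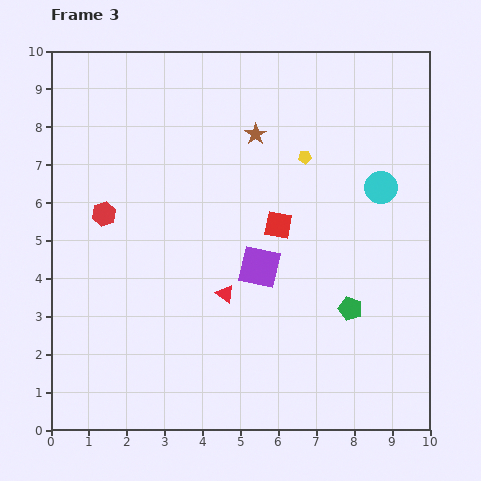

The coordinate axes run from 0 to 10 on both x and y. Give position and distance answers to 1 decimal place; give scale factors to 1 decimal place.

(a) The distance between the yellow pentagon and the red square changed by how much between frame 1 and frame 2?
+0.2

Distance in frame 1: 1.2. Distance in frame 2: 1.4.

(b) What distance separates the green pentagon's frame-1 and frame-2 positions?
3.1

The green pentagon moved from (7.9, 8.6) to (9.4, 5.9), a distance of √(1.5² + 2.7²) ≈ 3.1.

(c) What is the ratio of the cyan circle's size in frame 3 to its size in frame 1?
1.5×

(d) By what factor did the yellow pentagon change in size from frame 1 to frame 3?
0.6×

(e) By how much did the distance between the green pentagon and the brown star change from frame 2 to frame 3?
-1.2

Distance in frame 2: 6.4. Distance in frame 3: 5.2.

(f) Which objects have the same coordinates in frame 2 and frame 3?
the red hexagon, the purple square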